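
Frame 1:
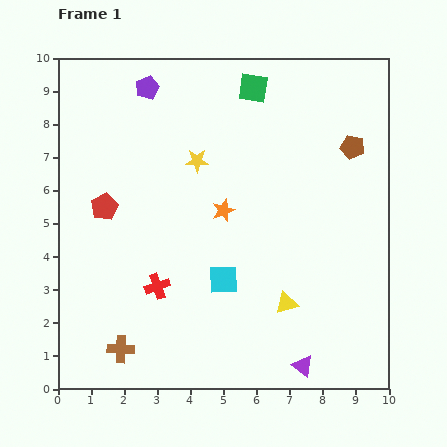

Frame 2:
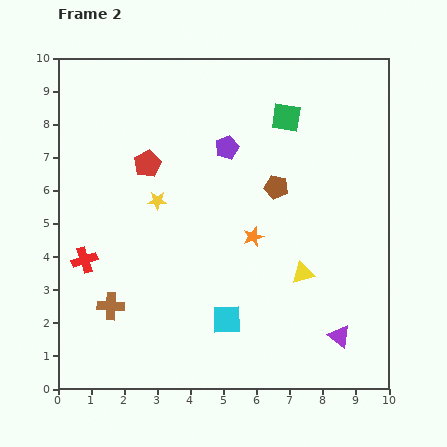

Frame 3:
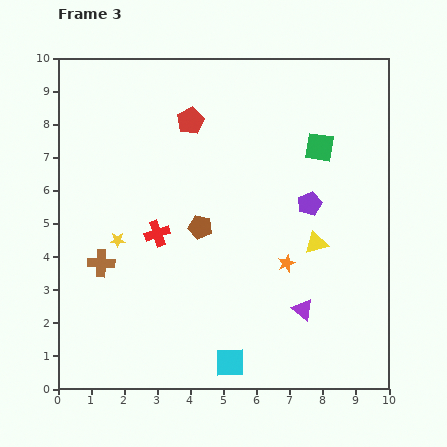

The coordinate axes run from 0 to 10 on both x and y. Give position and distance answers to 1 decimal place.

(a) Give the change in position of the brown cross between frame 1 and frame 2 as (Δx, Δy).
(-0.3, 1.3)

The brown cross was at (1.9, 1.2) in frame 1 and (1.6, 2.5) in frame 2.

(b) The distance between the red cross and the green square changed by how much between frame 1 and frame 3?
-1.2

Distance in frame 1: 6.7. Distance in frame 3: 5.5.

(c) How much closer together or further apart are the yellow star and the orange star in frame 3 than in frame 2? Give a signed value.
+2.0

Distance in frame 2: 3.1. Distance in frame 3: 5.1.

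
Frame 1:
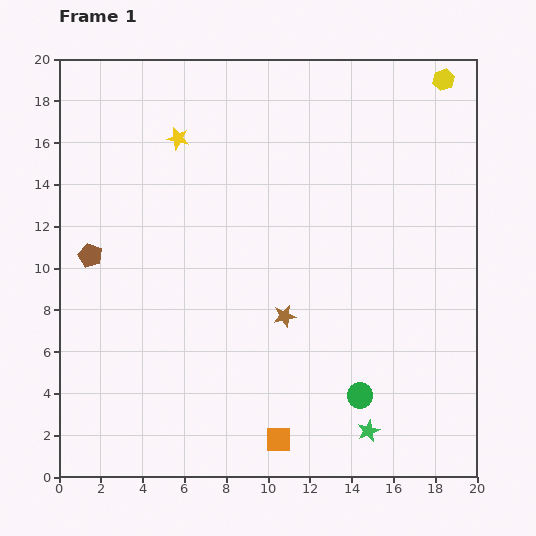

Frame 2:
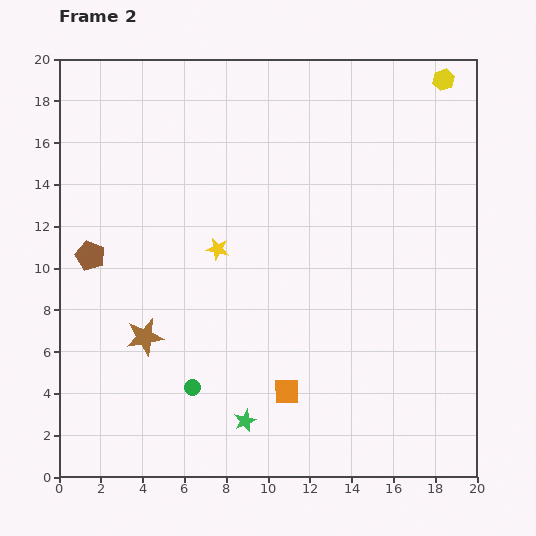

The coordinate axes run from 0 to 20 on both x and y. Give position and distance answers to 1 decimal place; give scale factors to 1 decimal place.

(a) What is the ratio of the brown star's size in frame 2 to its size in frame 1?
1.7×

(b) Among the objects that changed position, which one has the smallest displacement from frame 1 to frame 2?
the orange square

(moved 2.3)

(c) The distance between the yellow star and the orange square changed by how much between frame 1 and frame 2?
-7.6

Distance in frame 1: 15.2. Distance in frame 2: 7.6.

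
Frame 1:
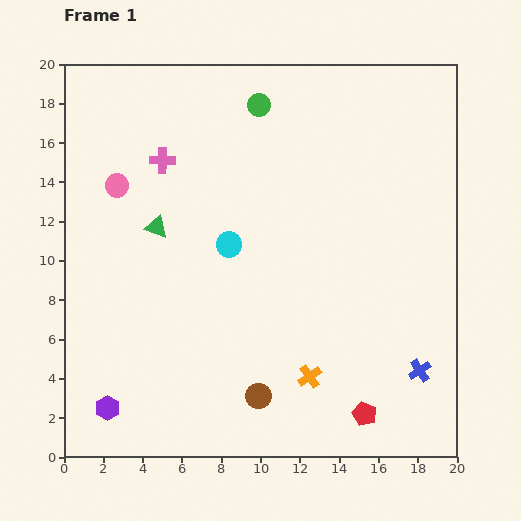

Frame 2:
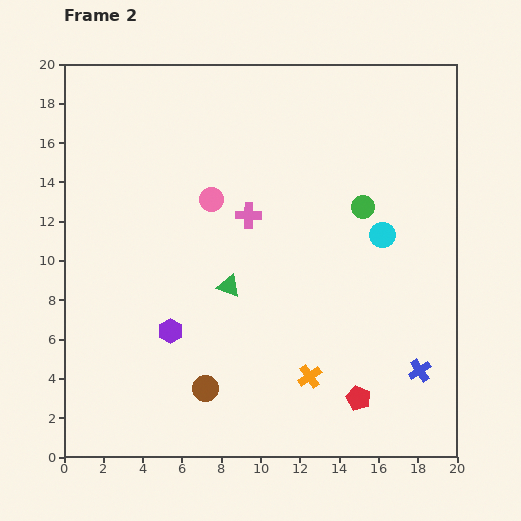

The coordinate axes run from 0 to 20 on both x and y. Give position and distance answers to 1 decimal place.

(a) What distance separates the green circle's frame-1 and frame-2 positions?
7.4

The green circle moved from (9.9, 17.9) to (15.2, 12.7), a distance of √(5.3² + 5.2²) ≈ 7.4.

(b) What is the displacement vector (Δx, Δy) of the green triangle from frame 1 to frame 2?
(3.7, -3.0)

The green triangle was at (4.7, 11.7) in frame 1 and (8.4, 8.7) in frame 2.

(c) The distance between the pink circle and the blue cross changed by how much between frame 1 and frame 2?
-4.3

Distance in frame 1: 18.0. Distance in frame 2: 13.7.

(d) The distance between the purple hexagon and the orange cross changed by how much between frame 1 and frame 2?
-2.9

Distance in frame 1: 10.4. Distance in frame 2: 7.5.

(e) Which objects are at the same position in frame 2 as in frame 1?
the blue cross, the orange cross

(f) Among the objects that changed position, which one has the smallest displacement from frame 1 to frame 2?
the red pentagon

(moved 0.9)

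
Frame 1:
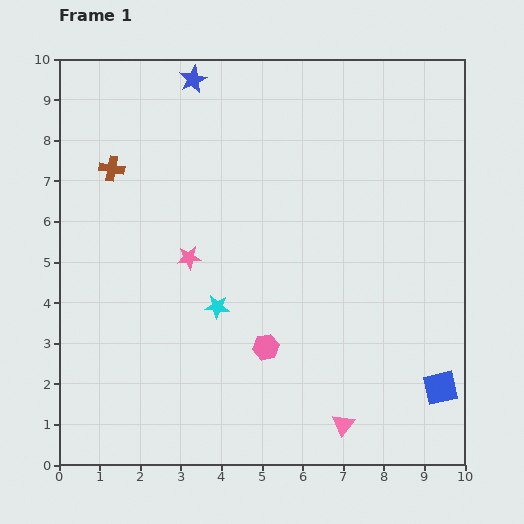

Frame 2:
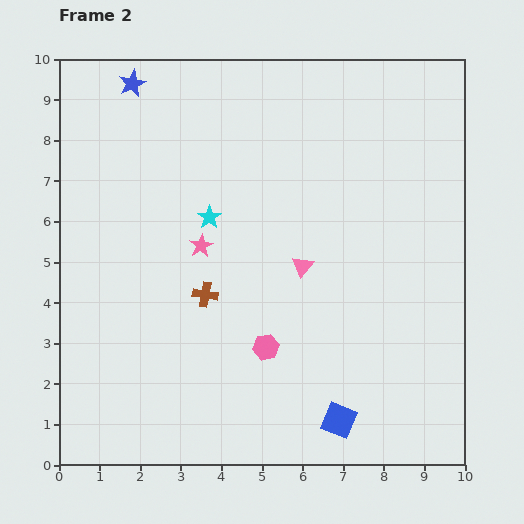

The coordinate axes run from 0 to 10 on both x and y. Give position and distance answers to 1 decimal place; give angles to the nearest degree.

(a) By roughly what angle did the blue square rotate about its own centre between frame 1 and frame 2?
35° clockwise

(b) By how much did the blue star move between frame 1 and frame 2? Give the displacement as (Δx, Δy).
(-1.5, -0.1)

The blue star was at (3.3, 9.5) in frame 1 and (1.8, 9.4) in frame 2.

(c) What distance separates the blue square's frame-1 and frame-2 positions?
2.6

The blue square moved from (9.4, 1.9) to (6.9, 1.1), a distance of √(2.5² + 0.8²) ≈ 2.6.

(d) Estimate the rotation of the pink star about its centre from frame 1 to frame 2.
24° counter-clockwise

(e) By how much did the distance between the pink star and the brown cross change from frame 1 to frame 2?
-1.7

Distance in frame 1: 2.9. Distance in frame 2: 1.2.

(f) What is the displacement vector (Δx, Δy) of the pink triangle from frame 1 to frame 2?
(-1.0, 3.9)

The pink triangle was at (7.0, 1.0) in frame 1 and (6.0, 4.9) in frame 2.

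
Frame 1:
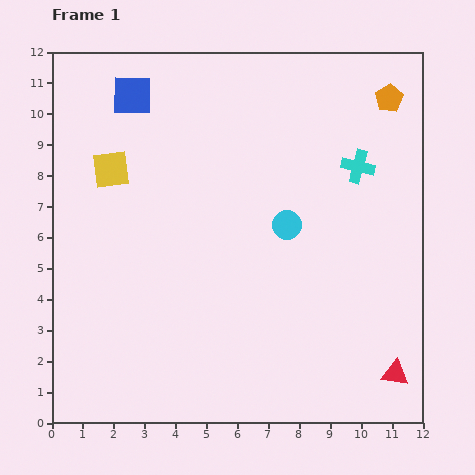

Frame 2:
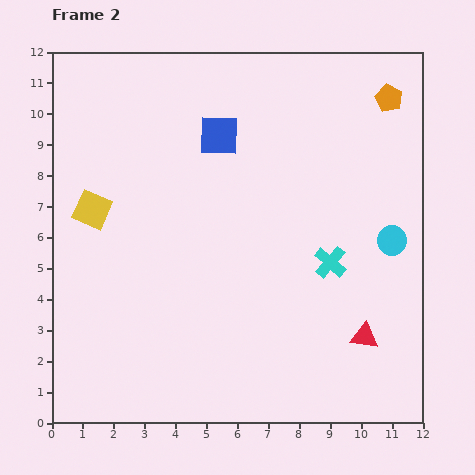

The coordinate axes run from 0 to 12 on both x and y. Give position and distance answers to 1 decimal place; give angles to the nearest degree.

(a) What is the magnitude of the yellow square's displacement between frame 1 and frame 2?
1.4

The yellow square moved from (1.9, 8.2) to (1.3, 6.9), a distance of √(0.6² + 1.3²) ≈ 1.4.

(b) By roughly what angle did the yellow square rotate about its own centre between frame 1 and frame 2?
31° clockwise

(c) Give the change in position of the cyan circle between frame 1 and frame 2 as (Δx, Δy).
(3.4, -0.5)

The cyan circle was at (7.6, 6.4) in frame 1 and (11.0, 5.9) in frame 2.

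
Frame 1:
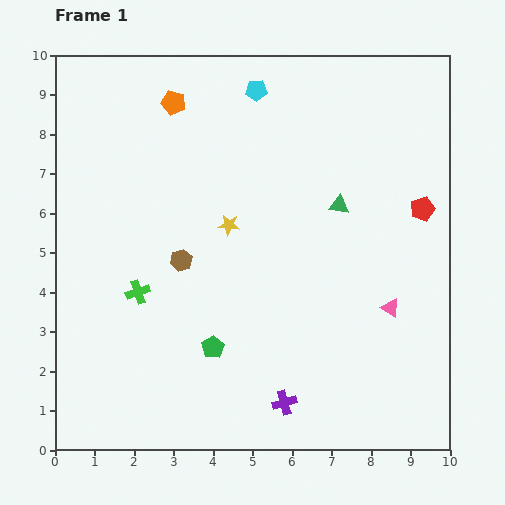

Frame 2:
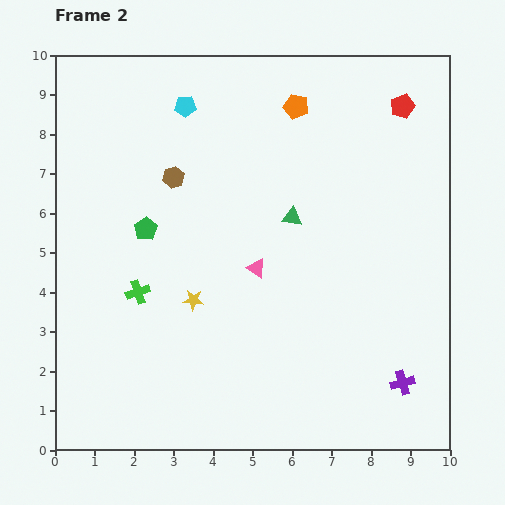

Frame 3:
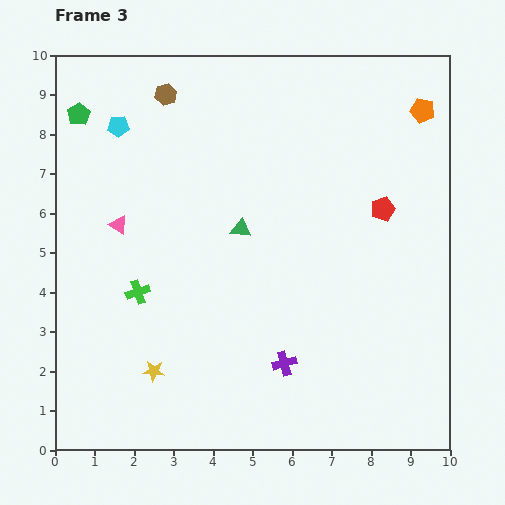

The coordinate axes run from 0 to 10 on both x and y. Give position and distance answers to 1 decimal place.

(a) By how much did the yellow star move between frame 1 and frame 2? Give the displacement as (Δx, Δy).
(-0.9, -1.9)

The yellow star was at (4.4, 5.7) in frame 1 and (3.5, 3.8) in frame 2.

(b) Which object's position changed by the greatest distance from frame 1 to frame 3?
the pink triangle

(moved 7.2; next 6.8)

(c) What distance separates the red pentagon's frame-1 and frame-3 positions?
1.0

The red pentagon moved from (9.3, 6.1) to (8.3, 6.1), a distance of √(1.0² + 0.0²) ≈ 1.0.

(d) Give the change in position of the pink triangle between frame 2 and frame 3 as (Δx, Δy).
(-3.5, 1.1)

The pink triangle was at (5.1, 4.6) in frame 2 and (1.6, 5.7) in frame 3.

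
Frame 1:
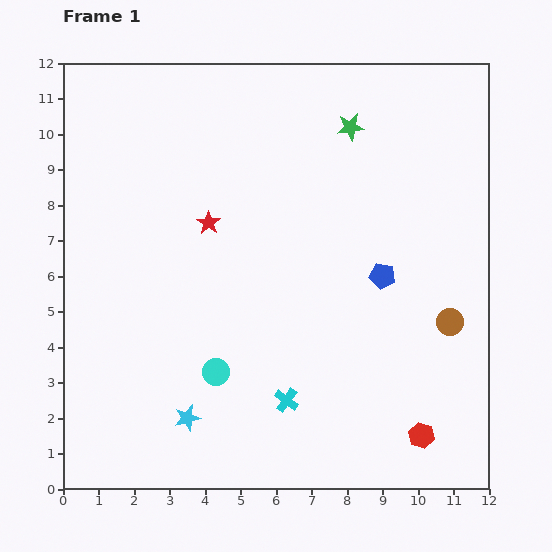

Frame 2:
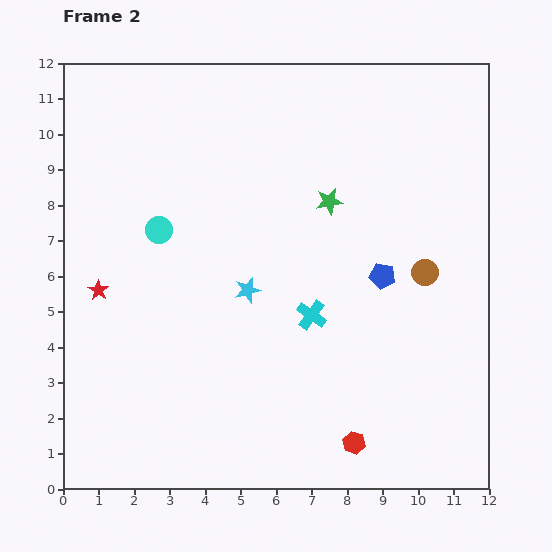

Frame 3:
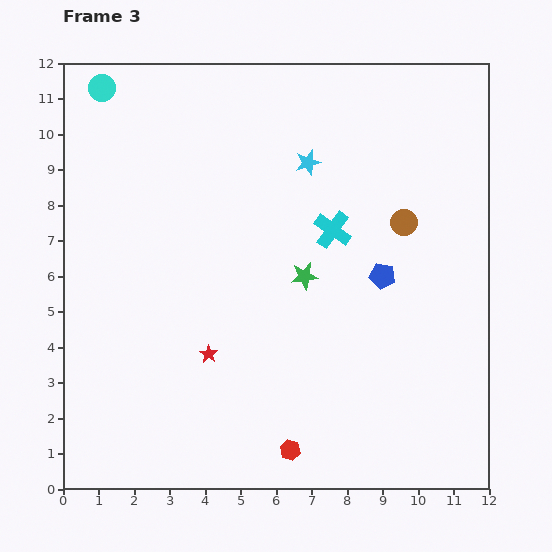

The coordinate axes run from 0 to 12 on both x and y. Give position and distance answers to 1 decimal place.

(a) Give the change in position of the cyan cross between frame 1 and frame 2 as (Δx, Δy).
(0.7, 2.4)

The cyan cross was at (6.3, 2.5) in frame 1 and (7.0, 4.9) in frame 2.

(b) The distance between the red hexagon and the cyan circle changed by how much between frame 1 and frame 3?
+5.4

Distance in frame 1: 6.1. Distance in frame 3: 11.5.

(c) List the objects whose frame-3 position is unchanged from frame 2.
the blue pentagon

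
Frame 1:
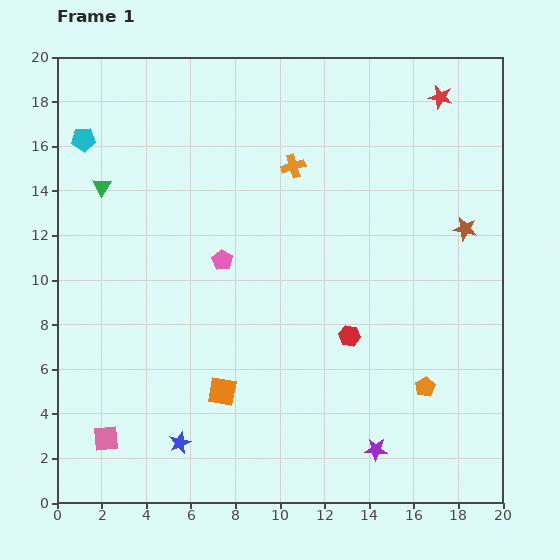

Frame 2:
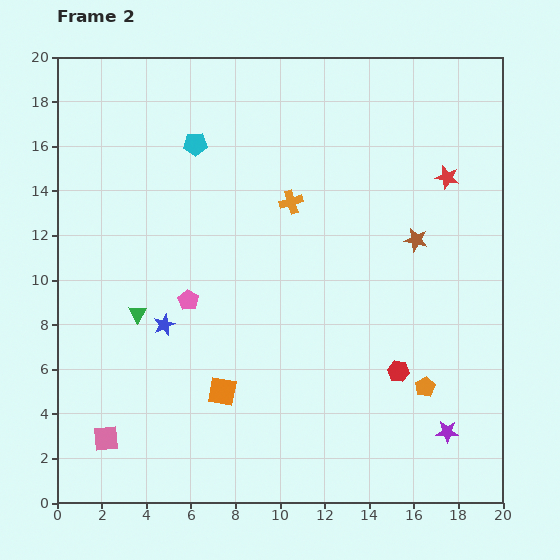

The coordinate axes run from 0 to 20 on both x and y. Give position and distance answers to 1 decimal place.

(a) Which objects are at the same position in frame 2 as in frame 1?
the orange pentagon, the pink square, the orange square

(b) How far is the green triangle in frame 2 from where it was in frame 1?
5.9

The green triangle moved from (2.0, 14.2) to (3.6, 8.5), a distance of √(1.6² + 5.7²) ≈ 5.9.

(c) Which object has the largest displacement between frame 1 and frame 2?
the green triangle

(moved 5.9; next 5.3)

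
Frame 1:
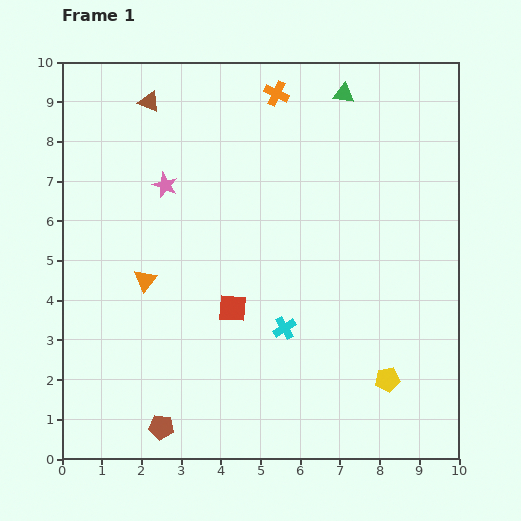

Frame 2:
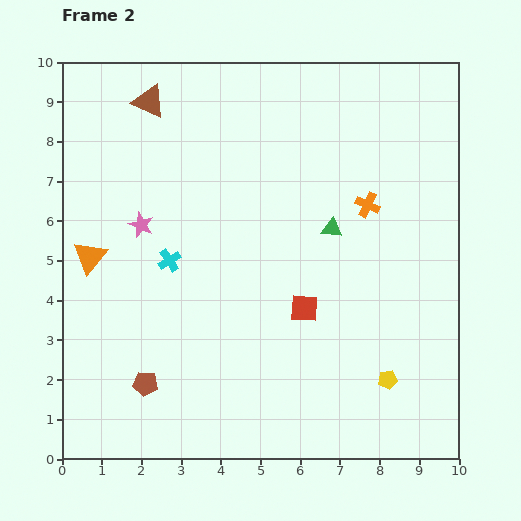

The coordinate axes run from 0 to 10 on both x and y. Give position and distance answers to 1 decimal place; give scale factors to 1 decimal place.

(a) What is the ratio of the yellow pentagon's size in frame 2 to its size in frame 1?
0.8×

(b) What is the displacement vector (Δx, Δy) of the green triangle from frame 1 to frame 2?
(-0.3, -3.4)

The green triangle was at (7.1, 9.2) in frame 1 and (6.8, 5.8) in frame 2.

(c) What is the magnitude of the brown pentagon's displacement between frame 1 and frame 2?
1.2

The brown pentagon moved from (2.5, 0.8) to (2.1, 1.9), a distance of √(0.4² + 1.1²) ≈ 1.2.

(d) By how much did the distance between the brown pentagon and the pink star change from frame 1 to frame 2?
-2.1

Distance in frame 1: 6.1. Distance in frame 2: 4.0.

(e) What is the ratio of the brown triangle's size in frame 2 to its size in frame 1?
1.6×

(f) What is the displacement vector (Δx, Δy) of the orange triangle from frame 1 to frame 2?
(-1.4, 0.6)

The orange triangle was at (2.1, 4.5) in frame 1 and (0.7, 5.1) in frame 2.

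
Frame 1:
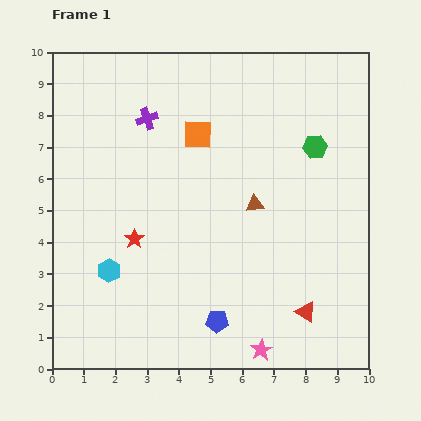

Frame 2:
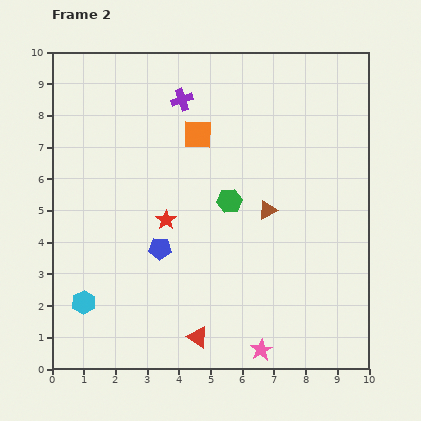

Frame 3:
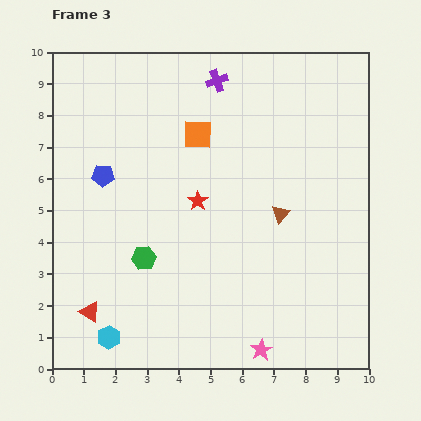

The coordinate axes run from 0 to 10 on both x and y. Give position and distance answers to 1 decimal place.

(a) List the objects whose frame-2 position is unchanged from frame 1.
the orange square, the pink star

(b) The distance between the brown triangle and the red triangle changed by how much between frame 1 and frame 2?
+0.8

Distance in frame 1: 3.8. Distance in frame 2: 4.6.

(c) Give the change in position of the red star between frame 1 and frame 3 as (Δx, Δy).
(2.0, 1.2)

The red star was at (2.6, 4.1) in frame 1 and (4.6, 5.3) in frame 3.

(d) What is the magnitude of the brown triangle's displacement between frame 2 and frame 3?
0.4

The brown triangle moved from (6.8, 5.0) to (7.2, 4.9), a distance of √(0.4² + 0.1²) ≈ 0.4.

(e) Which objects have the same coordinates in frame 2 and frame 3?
the orange square, the pink star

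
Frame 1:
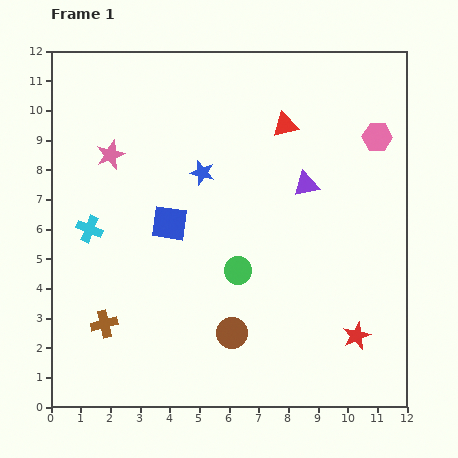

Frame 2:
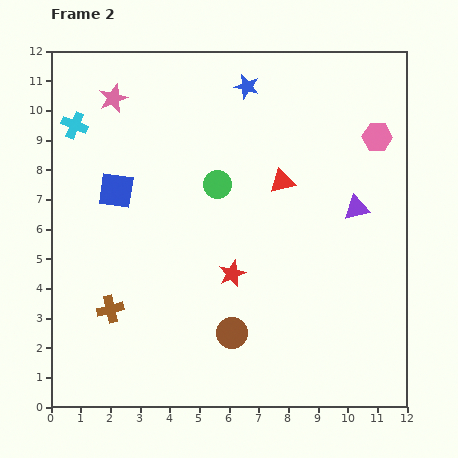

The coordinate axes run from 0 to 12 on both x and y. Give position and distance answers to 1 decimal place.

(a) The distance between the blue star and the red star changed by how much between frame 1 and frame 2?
-1.3

Distance in frame 1: 7.6. Distance in frame 2: 6.3.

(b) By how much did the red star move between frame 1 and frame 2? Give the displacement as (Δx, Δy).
(-4.2, 2.1)

The red star was at (10.3, 2.4) in frame 1 and (6.1, 4.5) in frame 2.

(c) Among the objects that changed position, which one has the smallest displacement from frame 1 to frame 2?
the brown cross

(moved 0.5)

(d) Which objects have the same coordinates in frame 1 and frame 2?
the brown circle, the pink hexagon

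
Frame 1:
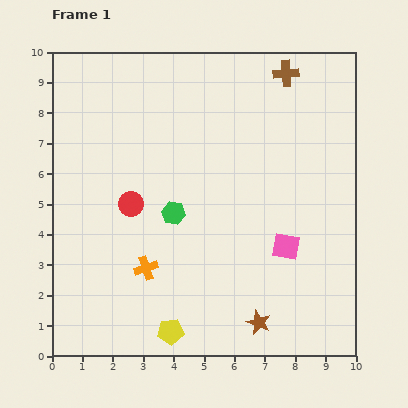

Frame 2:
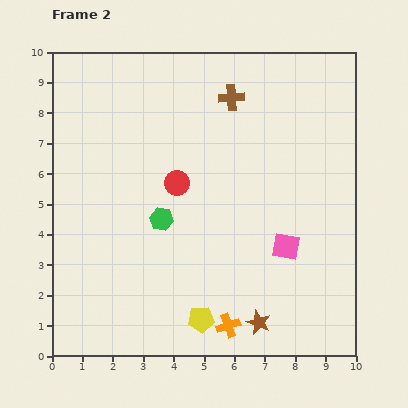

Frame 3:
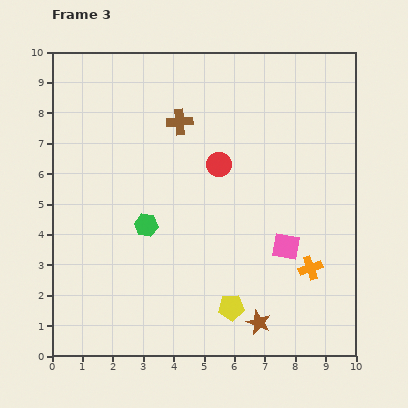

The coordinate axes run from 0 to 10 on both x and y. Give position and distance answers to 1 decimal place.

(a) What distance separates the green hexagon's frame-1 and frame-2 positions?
0.4

The green hexagon moved from (4.0, 4.7) to (3.6, 4.5), a distance of √(0.4² + 0.2²) ≈ 0.4.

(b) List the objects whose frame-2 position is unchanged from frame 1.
the brown star, the pink square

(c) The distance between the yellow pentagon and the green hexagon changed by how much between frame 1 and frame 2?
-0.4

Distance in frame 1: 3.9. Distance in frame 2: 3.5.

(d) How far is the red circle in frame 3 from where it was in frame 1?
3.2

The red circle moved from (2.6, 5.0) to (5.5, 6.3), a distance of √(2.9² + 1.3²) ≈ 3.2.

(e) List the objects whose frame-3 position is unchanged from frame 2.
the brown star, the pink square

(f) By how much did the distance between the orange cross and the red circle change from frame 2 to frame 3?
-0.5

Distance in frame 2: 5.0. Distance in frame 3: 4.5.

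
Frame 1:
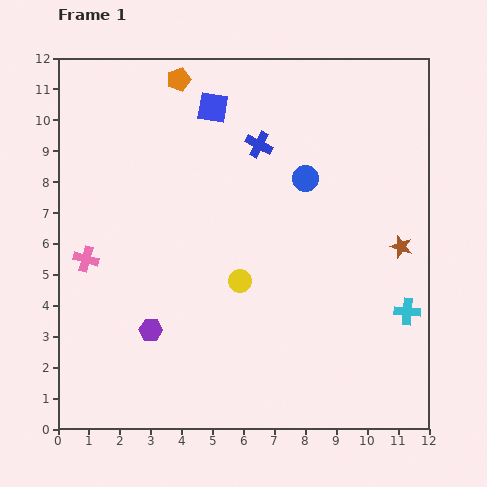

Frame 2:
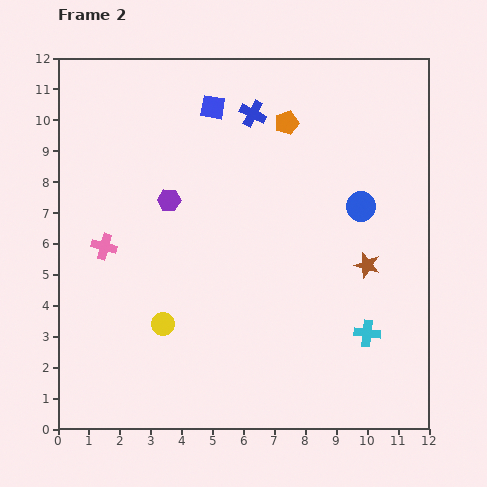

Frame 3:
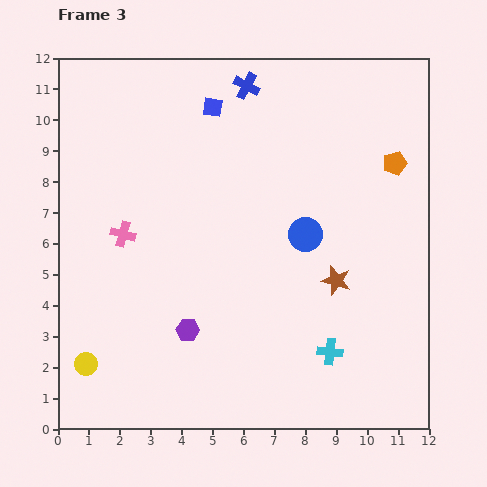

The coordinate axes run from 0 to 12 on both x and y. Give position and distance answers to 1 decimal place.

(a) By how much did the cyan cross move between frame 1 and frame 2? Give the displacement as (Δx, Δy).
(-1.3, -0.7)

The cyan cross was at (11.3, 3.8) in frame 1 and (10.0, 3.1) in frame 2.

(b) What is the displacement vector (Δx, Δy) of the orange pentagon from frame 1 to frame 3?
(7.0, -2.7)

The orange pentagon was at (3.9, 11.3) in frame 1 and (10.9, 8.6) in frame 3.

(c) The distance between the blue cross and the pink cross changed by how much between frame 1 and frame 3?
-0.5

Distance in frame 1: 6.7. Distance in frame 3: 6.2.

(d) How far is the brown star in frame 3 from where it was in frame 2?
1.1

The brown star moved from (10.0, 5.3) to (9.0, 4.8), a distance of √(1.0² + 0.5²) ≈ 1.1.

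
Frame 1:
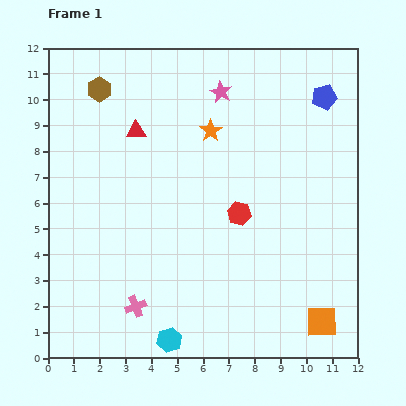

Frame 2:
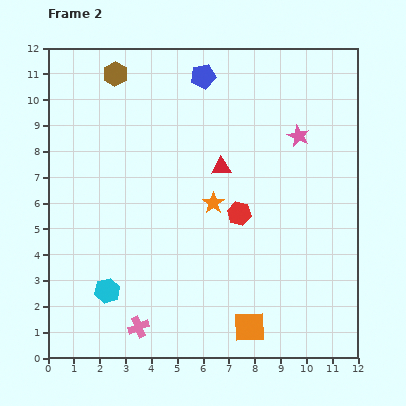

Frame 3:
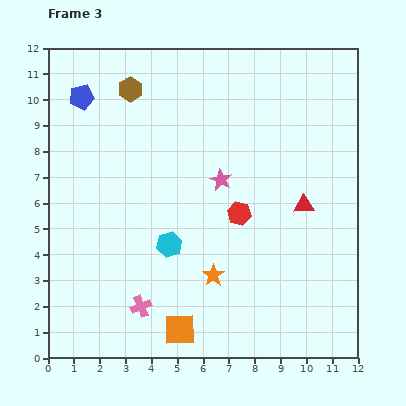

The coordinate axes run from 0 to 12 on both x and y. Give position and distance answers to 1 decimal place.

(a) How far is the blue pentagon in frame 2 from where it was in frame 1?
4.8

The blue pentagon moved from (10.7, 10.1) to (6.0, 10.9), a distance of √(4.7² + 0.8²) ≈ 4.8.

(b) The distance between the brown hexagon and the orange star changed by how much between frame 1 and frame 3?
+3.3

Distance in frame 1: 4.6. Distance in frame 3: 7.9.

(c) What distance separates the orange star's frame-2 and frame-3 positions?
2.8

The orange star moved from (6.4, 6.0) to (6.4, 3.2), a distance of √(0.0² + 2.8²) ≈ 2.8.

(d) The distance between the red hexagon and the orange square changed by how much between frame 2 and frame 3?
+0.7

Distance in frame 2: 4.4. Distance in frame 3: 5.1.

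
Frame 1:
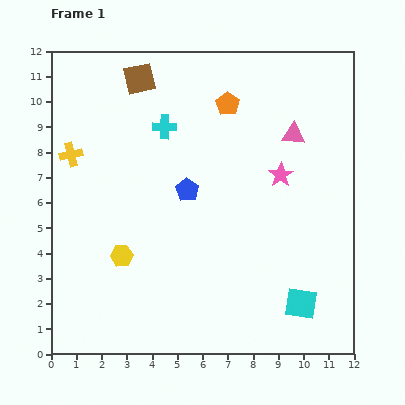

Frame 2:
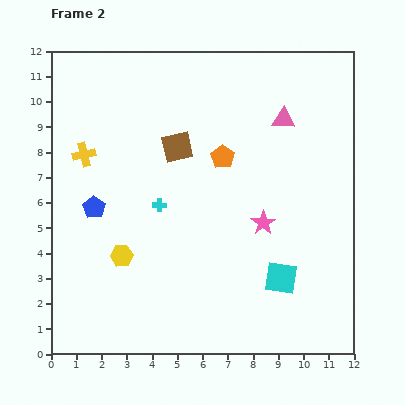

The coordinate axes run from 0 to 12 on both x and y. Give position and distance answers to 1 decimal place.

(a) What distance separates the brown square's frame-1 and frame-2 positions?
3.1

The brown square moved from (3.5, 10.9) to (5.0, 8.2), a distance of √(1.5² + 2.7²) ≈ 3.1.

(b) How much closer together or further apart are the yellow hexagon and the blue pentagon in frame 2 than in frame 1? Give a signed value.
-1.5

Distance in frame 1: 3.7. Distance in frame 2: 2.2.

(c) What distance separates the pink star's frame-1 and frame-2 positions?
2.0

The pink star moved from (9.1, 7.1) to (8.4, 5.2), a distance of √(0.7² + 1.9²) ≈ 2.0.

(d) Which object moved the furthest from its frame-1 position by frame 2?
the blue pentagon

(moved 3.8; next 3.1)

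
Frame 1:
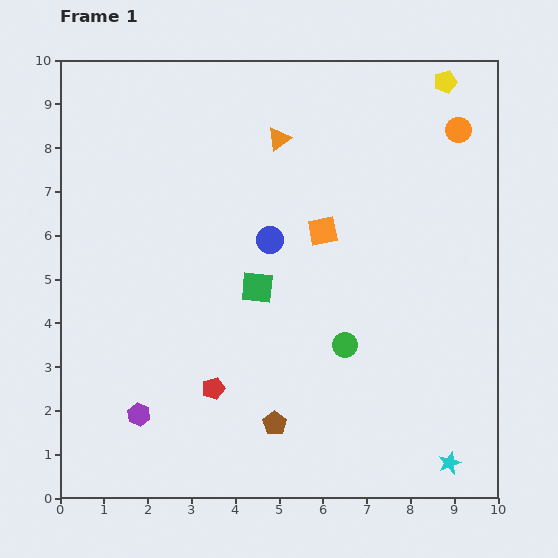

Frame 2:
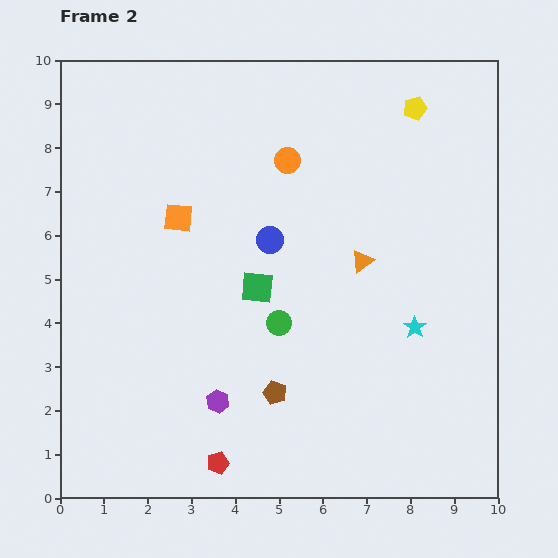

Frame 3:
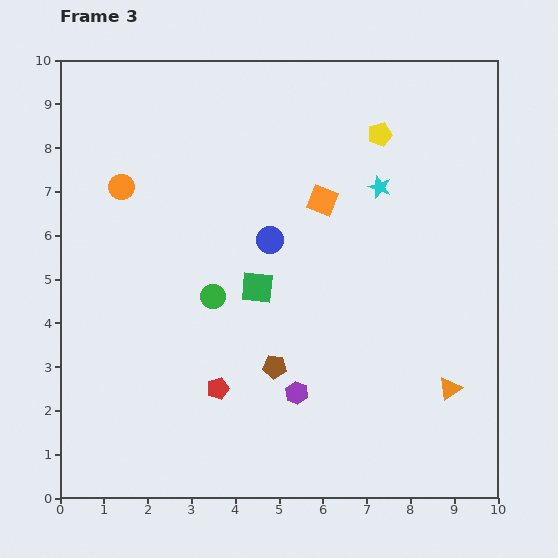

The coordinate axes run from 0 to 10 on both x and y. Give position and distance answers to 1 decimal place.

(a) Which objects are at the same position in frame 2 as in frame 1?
the blue circle, the green square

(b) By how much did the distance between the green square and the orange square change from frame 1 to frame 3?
+0.5

Distance in frame 1: 2.0. Distance in frame 3: 2.5.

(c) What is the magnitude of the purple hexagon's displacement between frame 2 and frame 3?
1.8

The purple hexagon moved from (3.6, 2.2) to (5.4, 2.4), a distance of √(1.8² + 0.2²) ≈ 1.8.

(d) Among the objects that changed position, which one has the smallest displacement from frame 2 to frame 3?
the brown pentagon

(moved 0.6)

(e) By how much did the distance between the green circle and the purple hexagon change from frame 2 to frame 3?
+0.6

Distance in frame 2: 2.3. Distance in frame 3: 2.9.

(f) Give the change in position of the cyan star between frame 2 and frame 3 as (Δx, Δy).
(-0.8, 3.2)

The cyan star was at (8.1, 3.9) in frame 2 and (7.3, 7.1) in frame 3.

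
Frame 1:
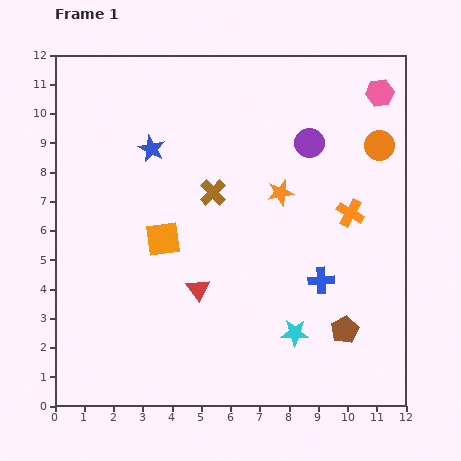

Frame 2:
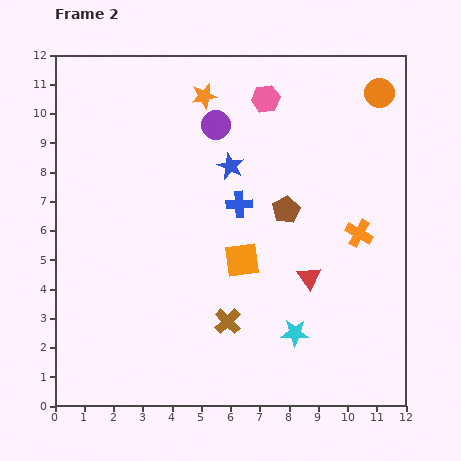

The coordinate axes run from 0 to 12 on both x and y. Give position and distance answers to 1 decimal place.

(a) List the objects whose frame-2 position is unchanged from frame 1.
the cyan star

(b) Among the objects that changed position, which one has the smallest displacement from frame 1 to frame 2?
the orange cross

(moved 0.8)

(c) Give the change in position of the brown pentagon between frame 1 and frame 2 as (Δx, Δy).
(-2.0, 4.1)

The brown pentagon was at (9.9, 2.6) in frame 1 and (7.9, 6.7) in frame 2.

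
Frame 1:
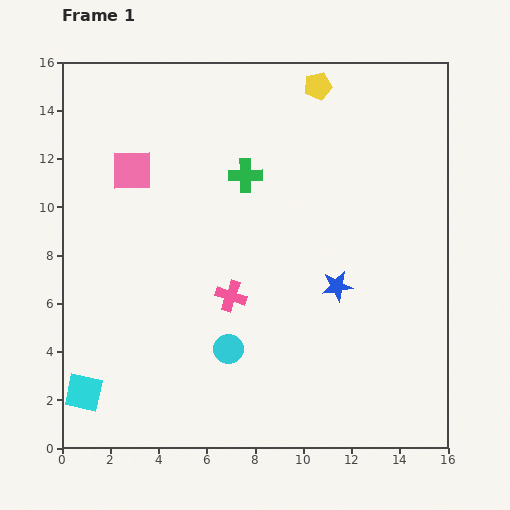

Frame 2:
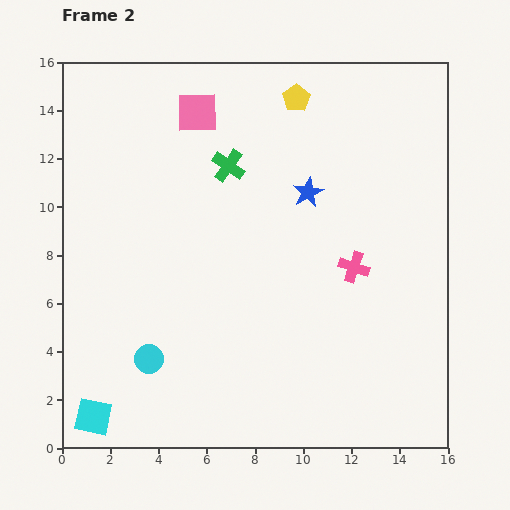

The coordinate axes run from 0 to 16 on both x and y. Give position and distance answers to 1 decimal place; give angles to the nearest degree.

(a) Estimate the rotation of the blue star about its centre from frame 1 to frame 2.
18° counter-clockwise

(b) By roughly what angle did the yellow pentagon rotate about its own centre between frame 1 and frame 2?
21° counter-clockwise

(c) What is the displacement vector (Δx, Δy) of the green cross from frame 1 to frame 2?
(-0.7, 0.4)

The green cross was at (7.6, 11.3) in frame 1 and (6.9, 11.7) in frame 2.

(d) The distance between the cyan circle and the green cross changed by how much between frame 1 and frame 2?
+1.5

Distance in frame 1: 7.2. Distance in frame 2: 8.7.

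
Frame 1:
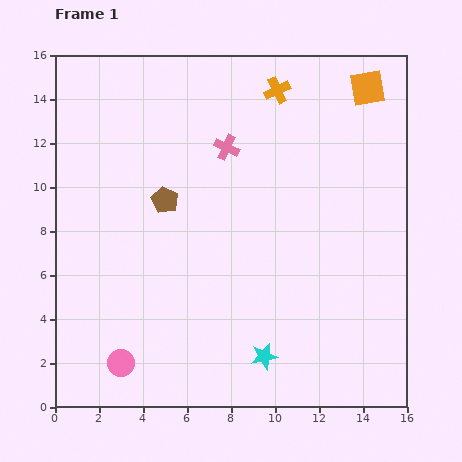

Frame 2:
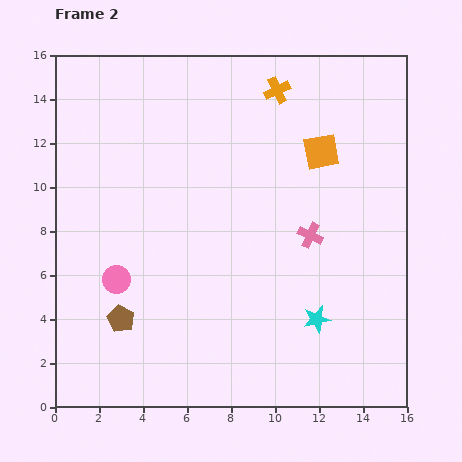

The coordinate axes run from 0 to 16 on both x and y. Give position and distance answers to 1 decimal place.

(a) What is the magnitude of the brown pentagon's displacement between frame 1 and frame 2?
5.8

The brown pentagon moved from (5.0, 9.4) to (3.0, 4.0), a distance of √(2.0² + 5.4²) ≈ 5.8.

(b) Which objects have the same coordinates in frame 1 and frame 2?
the orange cross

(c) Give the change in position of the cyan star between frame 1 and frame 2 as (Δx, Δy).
(2.4, 1.7)

The cyan star was at (9.5, 2.3) in frame 1 and (11.9, 4.0) in frame 2.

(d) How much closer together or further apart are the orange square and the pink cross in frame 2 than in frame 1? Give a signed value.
-3.1

Distance in frame 1: 6.9. Distance in frame 2: 3.8.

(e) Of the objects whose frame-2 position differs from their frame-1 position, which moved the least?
the cyan star

(moved 2.9)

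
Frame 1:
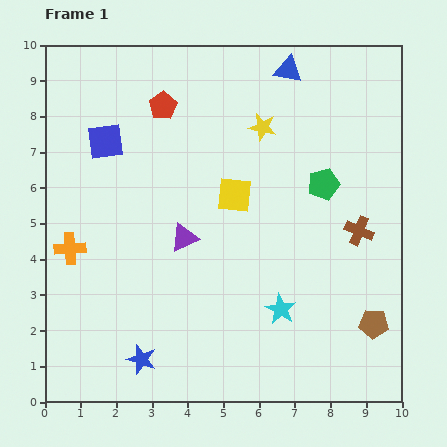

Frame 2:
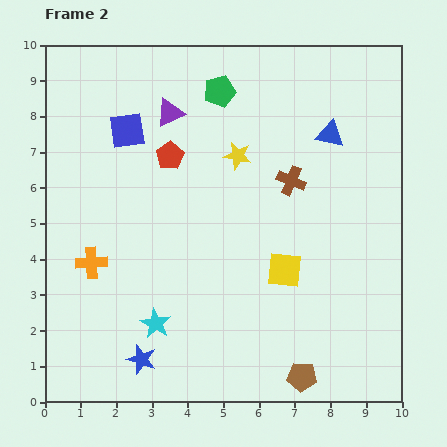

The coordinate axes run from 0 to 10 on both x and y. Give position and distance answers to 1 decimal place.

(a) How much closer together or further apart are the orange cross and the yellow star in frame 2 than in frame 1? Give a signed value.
-1.3

Distance in frame 1: 6.4. Distance in frame 2: 5.1.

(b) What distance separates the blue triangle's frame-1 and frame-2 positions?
2.2

The blue triangle moved from (6.8, 9.3) to (8.0, 7.5), a distance of √(1.2² + 1.8²) ≈ 2.2.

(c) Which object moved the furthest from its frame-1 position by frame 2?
the green pentagon

(moved 3.9; next 3.5)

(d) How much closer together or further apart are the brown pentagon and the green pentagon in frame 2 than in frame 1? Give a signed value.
+4.2

Distance in frame 1: 4.1. Distance in frame 2: 8.3.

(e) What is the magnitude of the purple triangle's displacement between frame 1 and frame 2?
3.5

The purple triangle moved from (3.9, 4.6) to (3.5, 8.1), a distance of √(0.4² + 3.5²) ≈ 3.5.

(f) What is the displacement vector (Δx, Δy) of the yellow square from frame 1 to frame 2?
(1.4, -2.1)

The yellow square was at (5.3, 5.8) in frame 1 and (6.7, 3.7) in frame 2.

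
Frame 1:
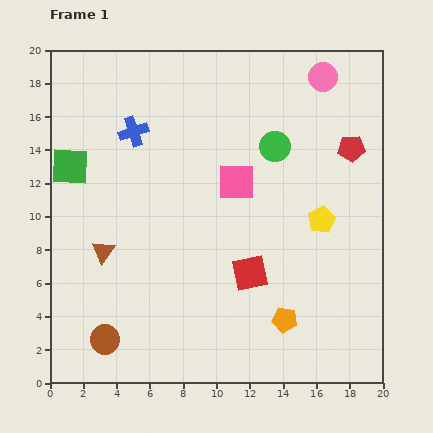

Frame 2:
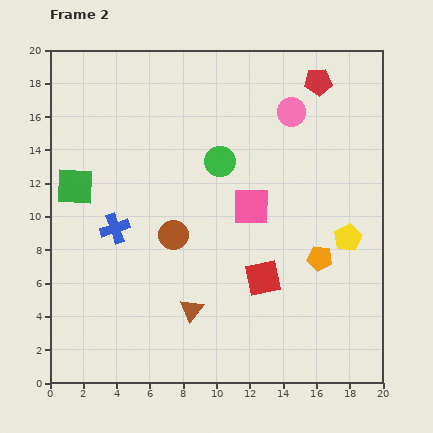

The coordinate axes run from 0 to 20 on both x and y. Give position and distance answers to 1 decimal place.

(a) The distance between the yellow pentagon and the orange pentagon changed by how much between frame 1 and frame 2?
-4.3

Distance in frame 1: 6.4. Distance in frame 2: 2.1.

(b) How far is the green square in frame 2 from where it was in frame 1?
1.2

The green square moved from (1.2, 13.0) to (1.5, 11.8), a distance of √(0.3² + 1.2²) ≈ 1.2.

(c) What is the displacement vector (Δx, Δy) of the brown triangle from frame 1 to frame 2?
(5.3, -3.5)

The brown triangle was at (3.2, 7.9) in frame 1 and (8.5, 4.4) in frame 2.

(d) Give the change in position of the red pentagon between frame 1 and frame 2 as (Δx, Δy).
(-2.0, 4.0)

The red pentagon was at (18.1, 14.1) in frame 1 and (16.1, 18.1) in frame 2.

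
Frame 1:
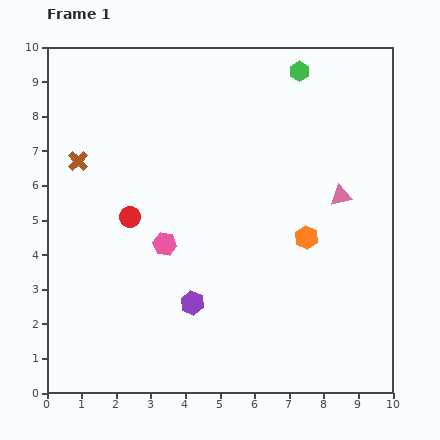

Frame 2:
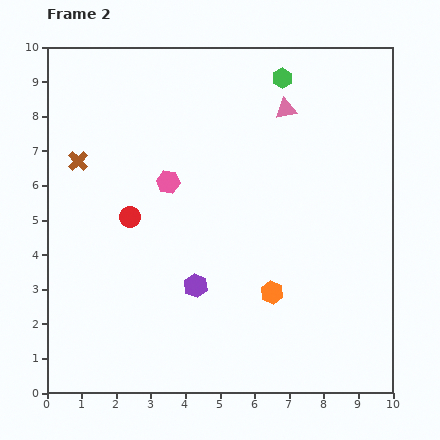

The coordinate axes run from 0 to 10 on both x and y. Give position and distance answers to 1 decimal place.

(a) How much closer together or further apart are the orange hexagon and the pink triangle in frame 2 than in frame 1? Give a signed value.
+3.7

Distance in frame 1: 1.6. Distance in frame 2: 5.3.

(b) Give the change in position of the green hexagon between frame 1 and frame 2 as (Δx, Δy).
(-0.5, -0.2)

The green hexagon was at (7.3, 9.3) in frame 1 and (6.8, 9.1) in frame 2.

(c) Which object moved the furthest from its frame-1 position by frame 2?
the pink triangle

(moved 3.0; next 1.9)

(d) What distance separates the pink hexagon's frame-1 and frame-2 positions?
1.8

The pink hexagon moved from (3.4, 4.3) to (3.5, 6.1), a distance of √(0.1² + 1.8²) ≈ 1.8.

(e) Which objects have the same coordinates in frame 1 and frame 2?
the brown cross, the red circle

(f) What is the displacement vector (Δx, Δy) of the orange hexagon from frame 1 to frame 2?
(-1.0, -1.6)

The orange hexagon was at (7.5, 4.5) in frame 1 and (6.5, 2.9) in frame 2.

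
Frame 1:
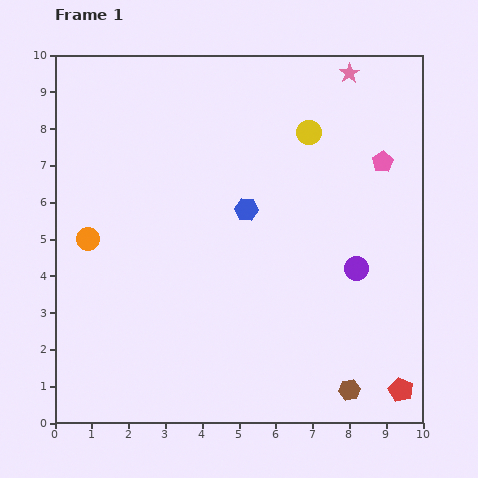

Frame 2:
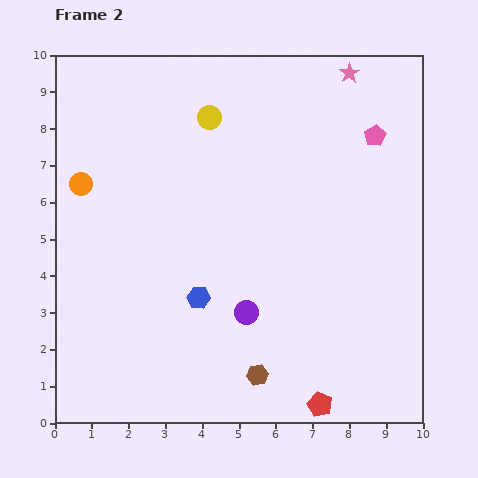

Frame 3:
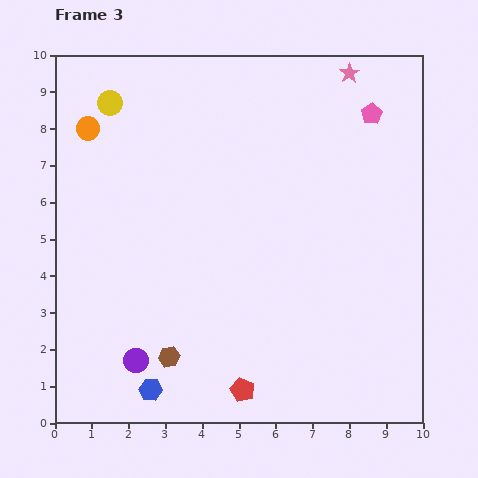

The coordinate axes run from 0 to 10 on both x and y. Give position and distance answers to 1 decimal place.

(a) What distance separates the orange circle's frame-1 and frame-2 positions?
1.5

The orange circle moved from (0.9, 5.0) to (0.7, 6.5), a distance of √(0.2² + 1.5²) ≈ 1.5.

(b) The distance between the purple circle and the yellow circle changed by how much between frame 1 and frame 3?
+3.1

Distance in frame 1: 3.9. Distance in frame 3: 7.0.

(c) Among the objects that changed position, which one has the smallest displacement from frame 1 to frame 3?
the pink pentagon

(moved 1.3)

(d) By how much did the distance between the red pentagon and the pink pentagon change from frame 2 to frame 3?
+0.8

Distance in frame 2: 7.5. Distance in frame 3: 8.3.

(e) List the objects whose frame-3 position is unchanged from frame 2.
the pink star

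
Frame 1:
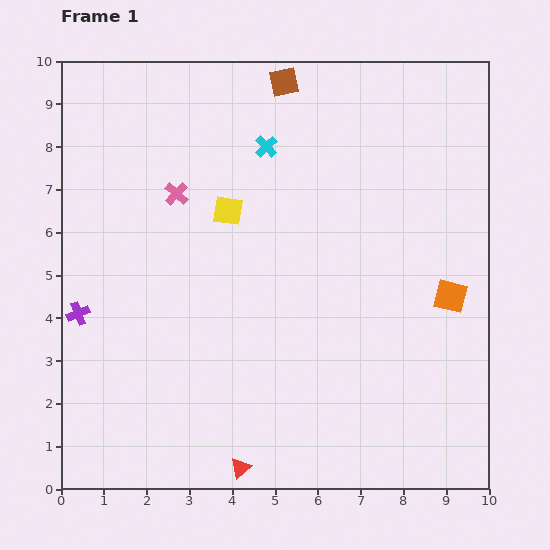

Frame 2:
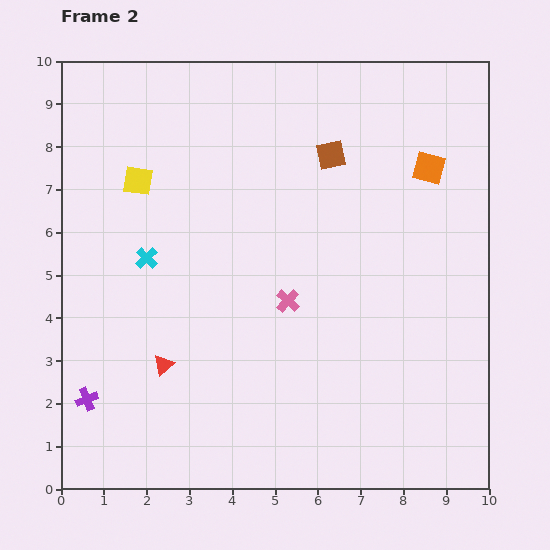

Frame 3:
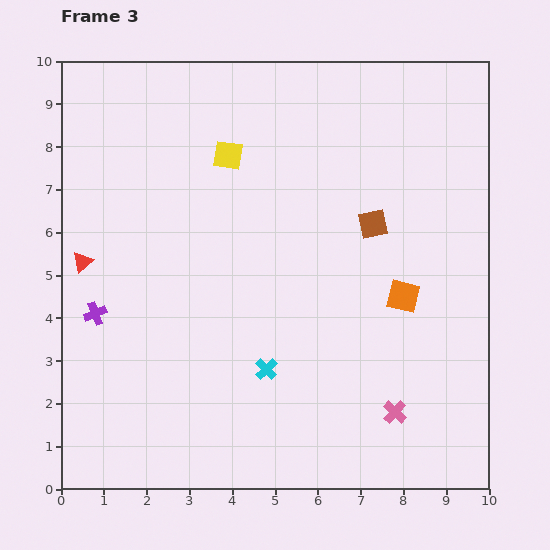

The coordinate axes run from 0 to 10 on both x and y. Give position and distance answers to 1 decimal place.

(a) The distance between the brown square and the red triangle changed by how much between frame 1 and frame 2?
-2.8

Distance in frame 1: 9.1. Distance in frame 2: 6.3.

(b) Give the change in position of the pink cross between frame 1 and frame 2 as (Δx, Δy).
(2.6, -2.5)

The pink cross was at (2.7, 6.9) in frame 1 and (5.3, 4.4) in frame 2.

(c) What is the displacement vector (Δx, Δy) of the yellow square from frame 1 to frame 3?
(0.0, 1.3)

The yellow square was at (3.9, 6.5) in frame 1 and (3.9, 7.8) in frame 3.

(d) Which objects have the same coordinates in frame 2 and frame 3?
none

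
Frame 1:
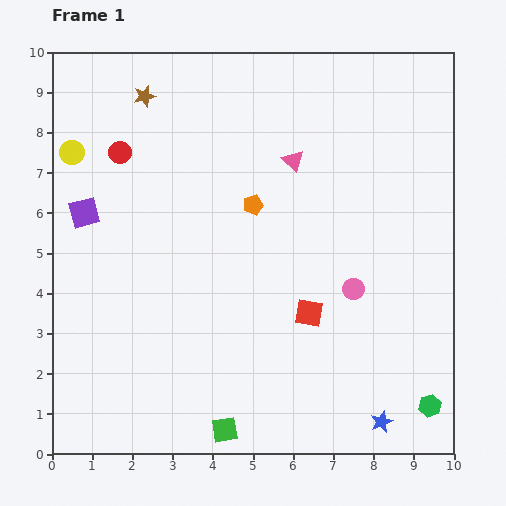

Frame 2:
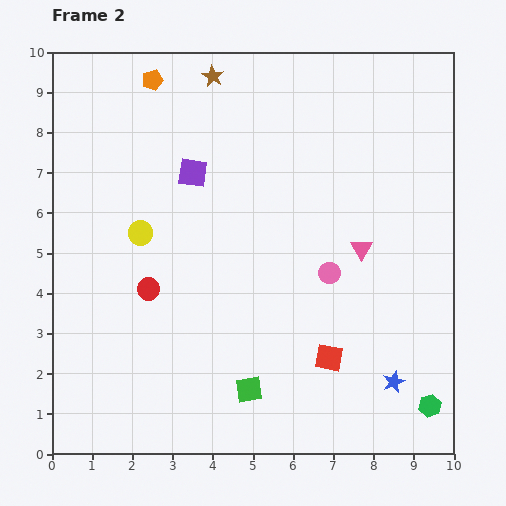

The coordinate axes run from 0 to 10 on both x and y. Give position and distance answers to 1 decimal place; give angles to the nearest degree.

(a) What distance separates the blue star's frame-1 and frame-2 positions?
1.0

The blue star moved from (8.2, 0.8) to (8.5, 1.8), a distance of √(0.3² + 1.0²) ≈ 1.0.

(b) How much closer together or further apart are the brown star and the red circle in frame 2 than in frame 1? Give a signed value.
+4.0

Distance in frame 1: 1.5. Distance in frame 2: 5.5.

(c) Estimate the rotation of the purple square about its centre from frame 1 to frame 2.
23° clockwise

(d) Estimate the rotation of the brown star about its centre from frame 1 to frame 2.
28° counter-clockwise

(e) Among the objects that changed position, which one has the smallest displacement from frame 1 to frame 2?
the pink circle

(moved 0.7)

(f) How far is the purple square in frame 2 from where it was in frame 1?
2.9

The purple square moved from (0.8, 6.0) to (3.5, 7.0), a distance of √(2.7² + 1.0²) ≈ 2.9.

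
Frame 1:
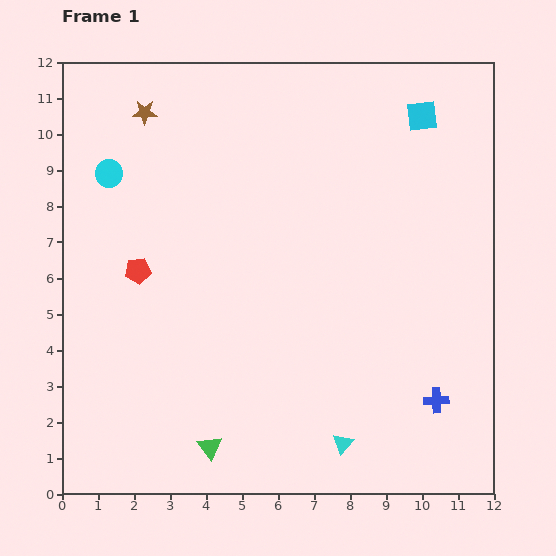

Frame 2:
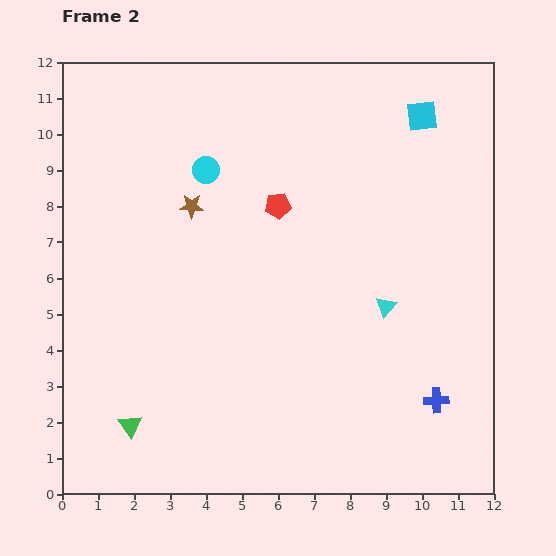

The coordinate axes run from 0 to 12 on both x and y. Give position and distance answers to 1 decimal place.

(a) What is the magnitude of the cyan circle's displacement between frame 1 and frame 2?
2.7

The cyan circle moved from (1.3, 8.9) to (4.0, 9.0), a distance of √(2.7² + 0.1²) ≈ 2.7.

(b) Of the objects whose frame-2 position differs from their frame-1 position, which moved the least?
the green triangle

(moved 2.3)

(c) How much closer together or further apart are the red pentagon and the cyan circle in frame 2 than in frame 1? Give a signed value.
-0.6

Distance in frame 1: 2.8. Distance in frame 2: 2.2.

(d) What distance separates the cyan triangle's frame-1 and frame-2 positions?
4.0

The cyan triangle moved from (7.8, 1.4) to (9.0, 5.2), a distance of √(1.2² + 3.8²) ≈ 4.0.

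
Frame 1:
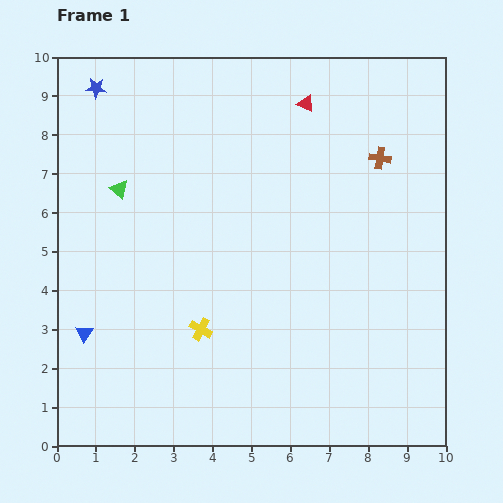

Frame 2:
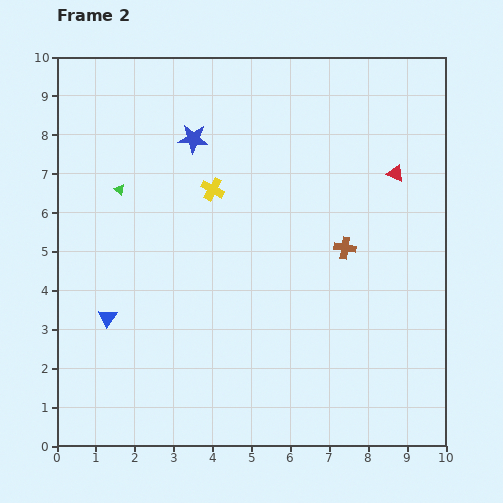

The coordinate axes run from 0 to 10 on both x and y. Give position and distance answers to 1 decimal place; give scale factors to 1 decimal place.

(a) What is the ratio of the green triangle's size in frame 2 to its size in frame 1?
0.6×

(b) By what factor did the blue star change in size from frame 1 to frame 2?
1.4×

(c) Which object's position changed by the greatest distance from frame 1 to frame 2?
the yellow cross

(moved 3.6; next 2.9)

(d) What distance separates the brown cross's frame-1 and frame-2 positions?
2.5

The brown cross moved from (8.3, 7.4) to (7.4, 5.1), a distance of √(0.9² + 2.3²) ≈ 2.5.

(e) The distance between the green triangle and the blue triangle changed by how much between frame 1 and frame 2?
-0.5

Distance in frame 1: 3.8. Distance in frame 2: 3.3.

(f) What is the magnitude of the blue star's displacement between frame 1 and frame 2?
2.8

The blue star moved from (1.0, 9.2) to (3.5, 7.9), a distance of √(2.5² + 1.3²) ≈ 2.8.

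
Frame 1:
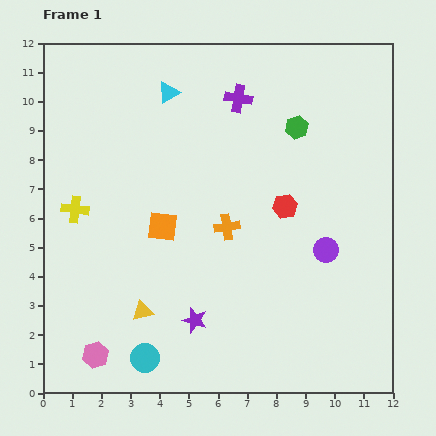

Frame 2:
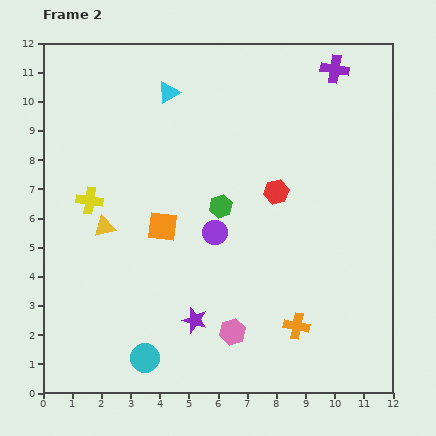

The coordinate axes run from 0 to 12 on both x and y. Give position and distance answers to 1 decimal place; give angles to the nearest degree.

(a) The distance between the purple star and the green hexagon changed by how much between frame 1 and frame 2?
-3.5

Distance in frame 1: 7.5. Distance in frame 2: 4.0.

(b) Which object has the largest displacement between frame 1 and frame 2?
the pink hexagon

(moved 4.8; next 4.2)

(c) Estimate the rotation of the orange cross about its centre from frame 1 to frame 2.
21° clockwise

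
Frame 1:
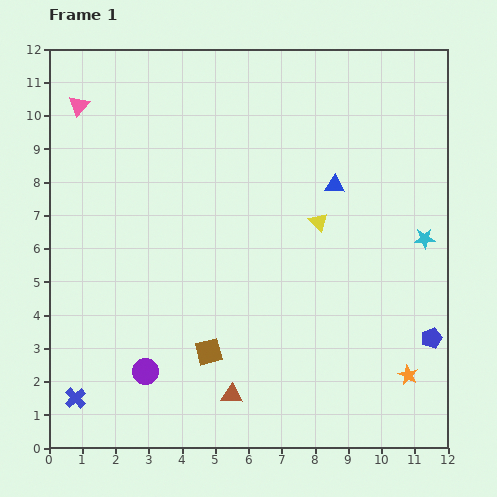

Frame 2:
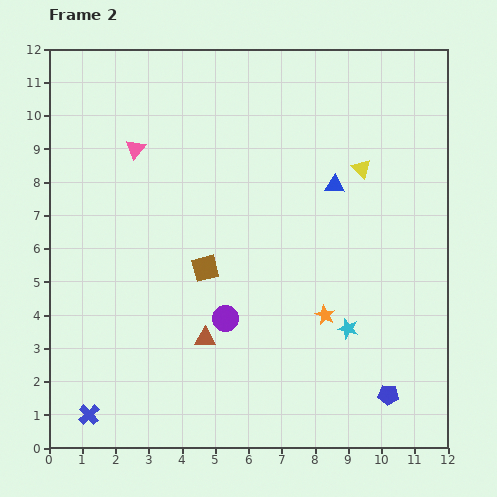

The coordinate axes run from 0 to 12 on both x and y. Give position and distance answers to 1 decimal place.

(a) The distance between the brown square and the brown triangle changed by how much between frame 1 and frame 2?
+0.6

Distance in frame 1: 1.5. Distance in frame 2: 2.1.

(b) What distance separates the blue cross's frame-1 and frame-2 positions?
0.6

The blue cross moved from (0.8, 1.5) to (1.2, 1.0), a distance of √(0.4² + 0.5²) ≈ 0.6.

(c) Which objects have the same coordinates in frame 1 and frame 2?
the blue triangle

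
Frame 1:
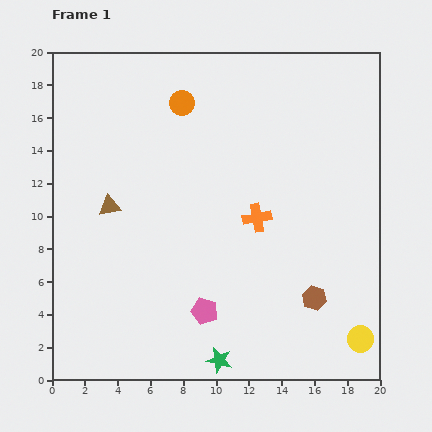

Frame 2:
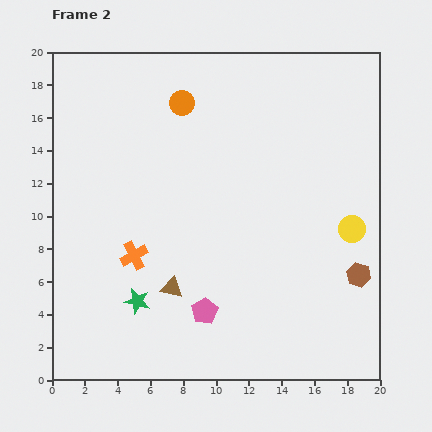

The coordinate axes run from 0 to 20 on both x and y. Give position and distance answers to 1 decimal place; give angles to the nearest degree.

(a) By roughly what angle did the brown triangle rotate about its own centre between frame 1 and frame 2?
22° clockwise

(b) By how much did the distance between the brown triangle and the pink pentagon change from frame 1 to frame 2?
-6.2

Distance in frame 1: 8.6. Distance in frame 2: 2.4.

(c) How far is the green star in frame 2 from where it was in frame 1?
6.2

The green star moved from (10.2, 1.2) to (5.2, 4.8), a distance of √(5.0² + 3.6²) ≈ 6.2.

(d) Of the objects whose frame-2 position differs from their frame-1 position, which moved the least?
the brown hexagon

(moved 3.0)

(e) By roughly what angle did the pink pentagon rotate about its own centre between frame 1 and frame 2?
23° clockwise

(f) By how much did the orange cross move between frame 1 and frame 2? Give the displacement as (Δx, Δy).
(-7.5, -2.3)

The orange cross was at (12.5, 9.9) in frame 1 and (5.0, 7.6) in frame 2.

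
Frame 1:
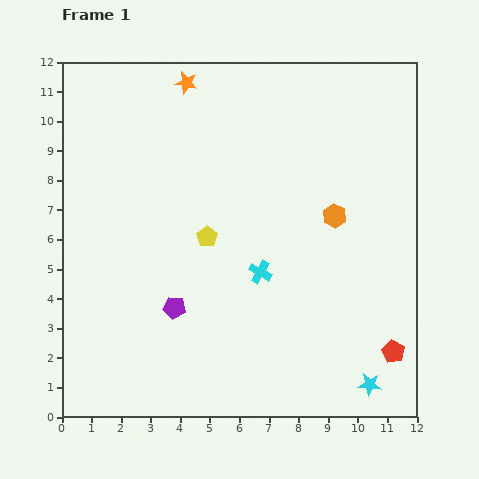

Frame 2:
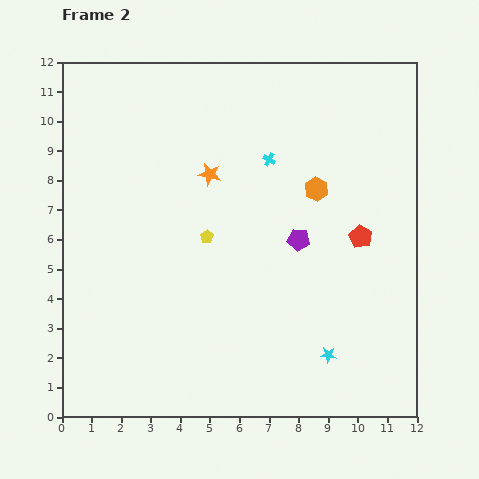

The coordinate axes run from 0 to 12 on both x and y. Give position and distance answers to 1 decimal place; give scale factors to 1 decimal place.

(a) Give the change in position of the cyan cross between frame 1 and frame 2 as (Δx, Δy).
(0.3, 3.8)

The cyan cross was at (6.7, 4.9) in frame 1 and (7.0, 8.7) in frame 2.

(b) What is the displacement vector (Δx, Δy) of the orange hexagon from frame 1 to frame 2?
(-0.6, 0.9)

The orange hexagon was at (9.2, 6.8) in frame 1 and (8.6, 7.7) in frame 2.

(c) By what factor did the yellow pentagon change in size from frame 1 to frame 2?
0.7×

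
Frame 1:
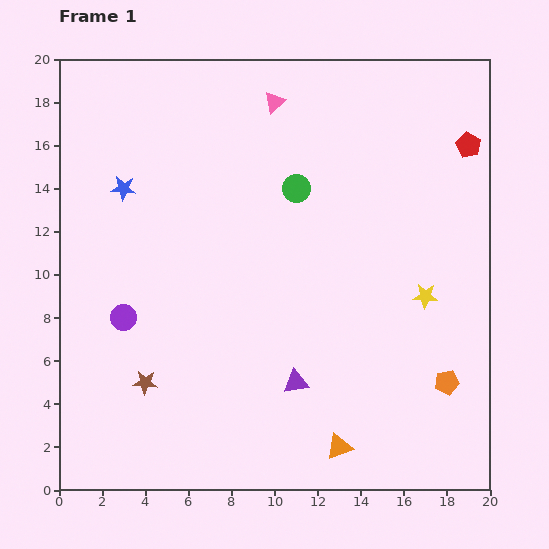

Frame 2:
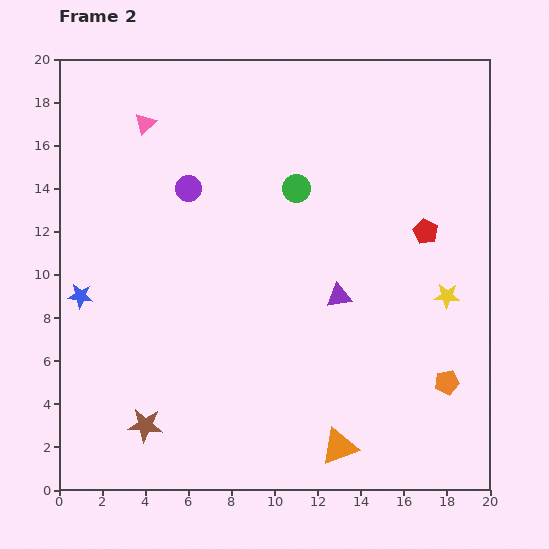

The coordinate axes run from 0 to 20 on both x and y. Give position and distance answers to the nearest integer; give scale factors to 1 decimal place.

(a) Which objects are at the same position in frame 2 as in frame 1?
the orange pentagon, the green circle, the orange triangle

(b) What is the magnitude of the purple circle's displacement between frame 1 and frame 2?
7

The purple circle moved from (3, 8) to (6, 14), a distance of √(3² + 6²) ≈ 7.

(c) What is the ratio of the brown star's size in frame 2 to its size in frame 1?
1.4×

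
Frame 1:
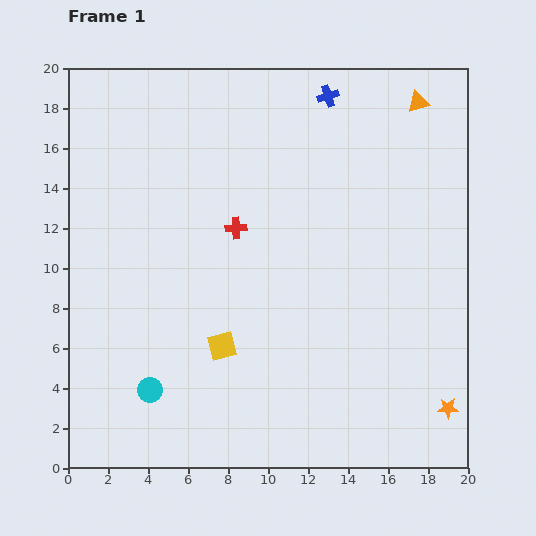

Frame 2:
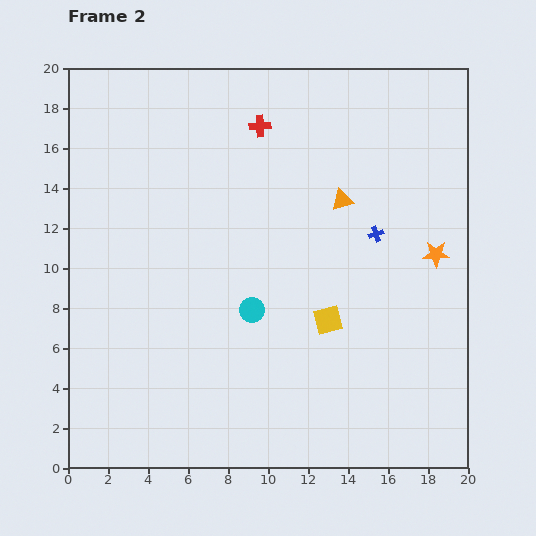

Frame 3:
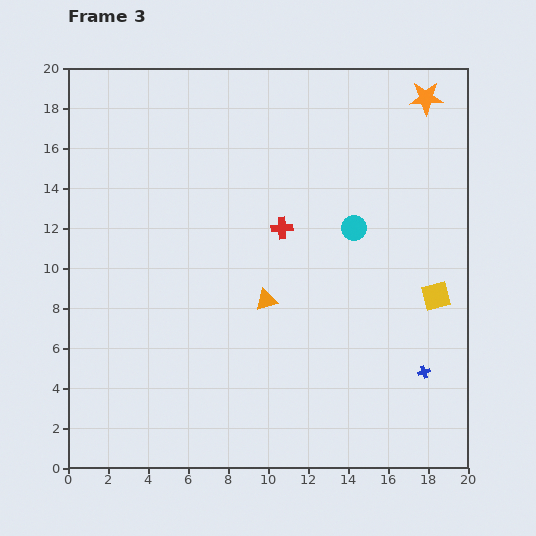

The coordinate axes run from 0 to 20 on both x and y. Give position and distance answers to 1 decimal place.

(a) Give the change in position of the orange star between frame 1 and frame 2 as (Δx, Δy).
(-0.6, 7.7)

The orange star was at (19.0, 3.0) in frame 1 and (18.4, 10.7) in frame 2.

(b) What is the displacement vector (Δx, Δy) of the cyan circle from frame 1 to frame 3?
(10.2, 8.1)

The cyan circle was at (4.1, 3.9) in frame 1 and (14.3, 12.0) in frame 3.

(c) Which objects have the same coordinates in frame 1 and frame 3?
none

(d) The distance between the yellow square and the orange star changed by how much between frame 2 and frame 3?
+3.6

Distance in frame 2: 6.3. Distance in frame 3: 9.9.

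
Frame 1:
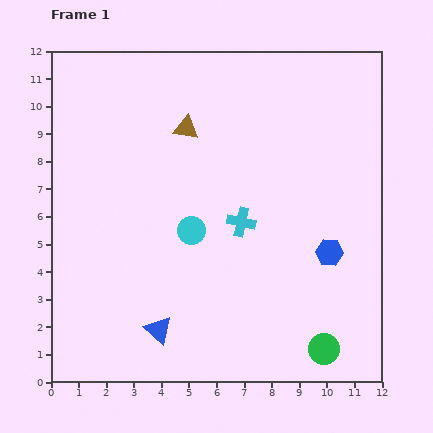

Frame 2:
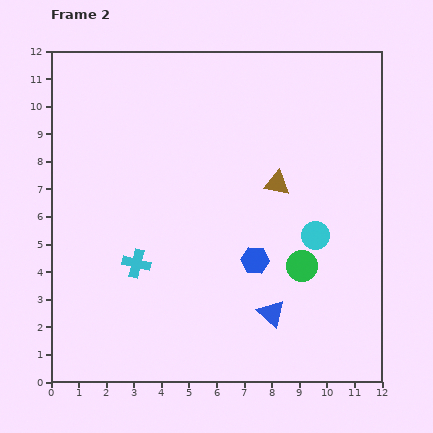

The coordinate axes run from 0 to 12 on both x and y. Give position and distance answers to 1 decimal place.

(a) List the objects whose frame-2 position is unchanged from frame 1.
none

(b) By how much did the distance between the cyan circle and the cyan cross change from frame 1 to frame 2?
+4.8

Distance in frame 1: 1.8. Distance in frame 2: 6.6.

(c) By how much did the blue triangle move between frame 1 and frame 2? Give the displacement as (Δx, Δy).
(4.1, 0.6)

The blue triangle was at (3.9, 1.9) in frame 1 and (8.0, 2.5) in frame 2.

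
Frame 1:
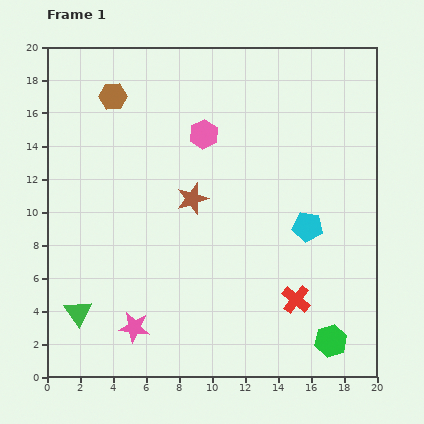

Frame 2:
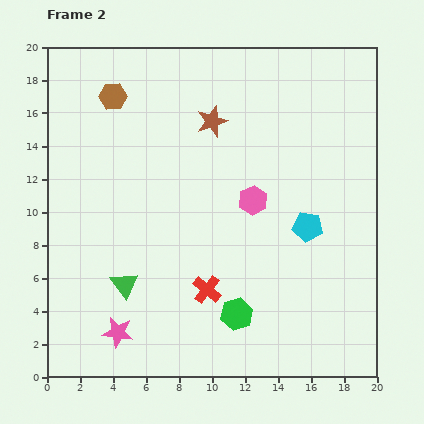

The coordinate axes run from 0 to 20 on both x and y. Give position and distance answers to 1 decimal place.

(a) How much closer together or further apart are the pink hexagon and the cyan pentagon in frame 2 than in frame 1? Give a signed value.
-4.7

Distance in frame 1: 8.4. Distance in frame 2: 3.7.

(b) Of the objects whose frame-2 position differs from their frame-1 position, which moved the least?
the pink star

(moved 1.0)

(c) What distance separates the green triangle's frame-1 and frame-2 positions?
3.3

The green triangle moved from (1.9, 3.9) to (4.7, 5.6), a distance of √(2.8² + 1.7²) ≈ 3.3.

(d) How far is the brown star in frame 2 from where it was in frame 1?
4.9

The brown star moved from (8.8, 10.8) to (10.0, 15.5), a distance of √(1.2² + 4.7²) ≈ 4.9.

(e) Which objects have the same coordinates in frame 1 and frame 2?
the brown hexagon, the cyan pentagon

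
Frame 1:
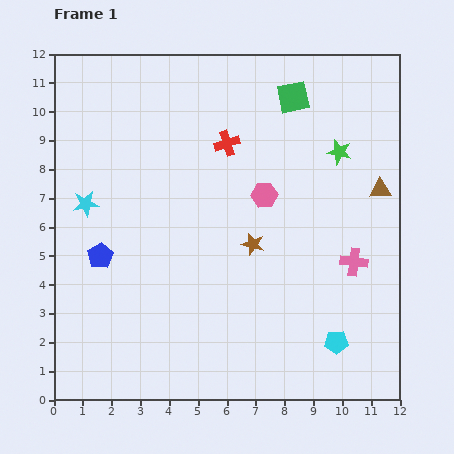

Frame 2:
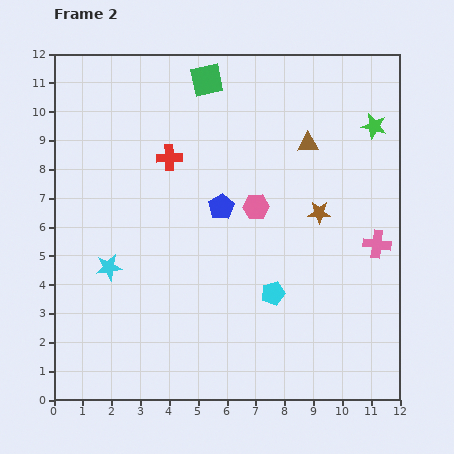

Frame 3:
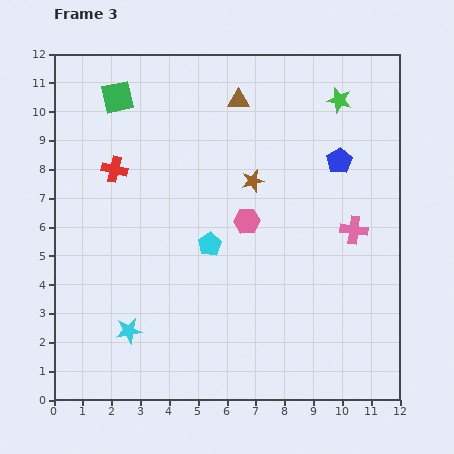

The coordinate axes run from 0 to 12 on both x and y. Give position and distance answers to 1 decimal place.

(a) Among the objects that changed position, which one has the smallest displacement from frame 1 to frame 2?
the pink hexagon

(moved 0.5)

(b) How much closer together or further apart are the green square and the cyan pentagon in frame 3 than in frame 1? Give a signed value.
-2.6

Distance in frame 1: 8.6. Distance in frame 3: 6.0.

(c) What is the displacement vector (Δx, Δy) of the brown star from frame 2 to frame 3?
(-2.3, 1.1)

The brown star was at (9.2, 6.5) in frame 2 and (6.9, 7.6) in frame 3.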